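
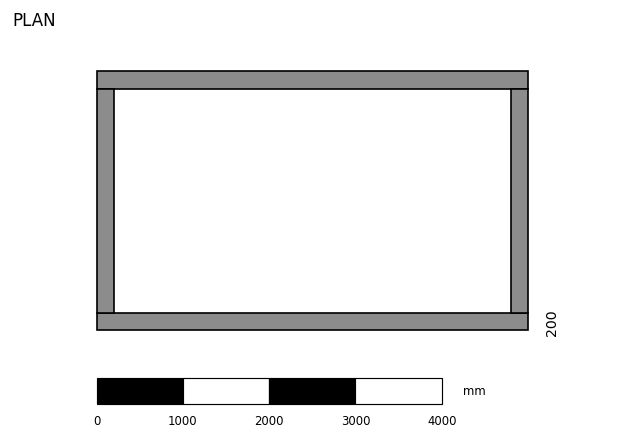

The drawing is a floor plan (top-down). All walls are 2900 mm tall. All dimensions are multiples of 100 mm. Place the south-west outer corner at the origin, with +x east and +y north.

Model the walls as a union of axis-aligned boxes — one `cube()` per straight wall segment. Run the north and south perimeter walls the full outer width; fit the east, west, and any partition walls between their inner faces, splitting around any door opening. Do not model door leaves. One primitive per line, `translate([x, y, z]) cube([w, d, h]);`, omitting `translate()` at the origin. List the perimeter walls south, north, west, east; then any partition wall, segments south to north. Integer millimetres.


cube([5000, 200, 2900]);
translate([0, 2800, 0]) cube([5000, 200, 2900]);
translate([0, 200, 0]) cube([200, 2600, 2900]);
translate([4800, 200, 0]) cube([200, 2600, 2900]);


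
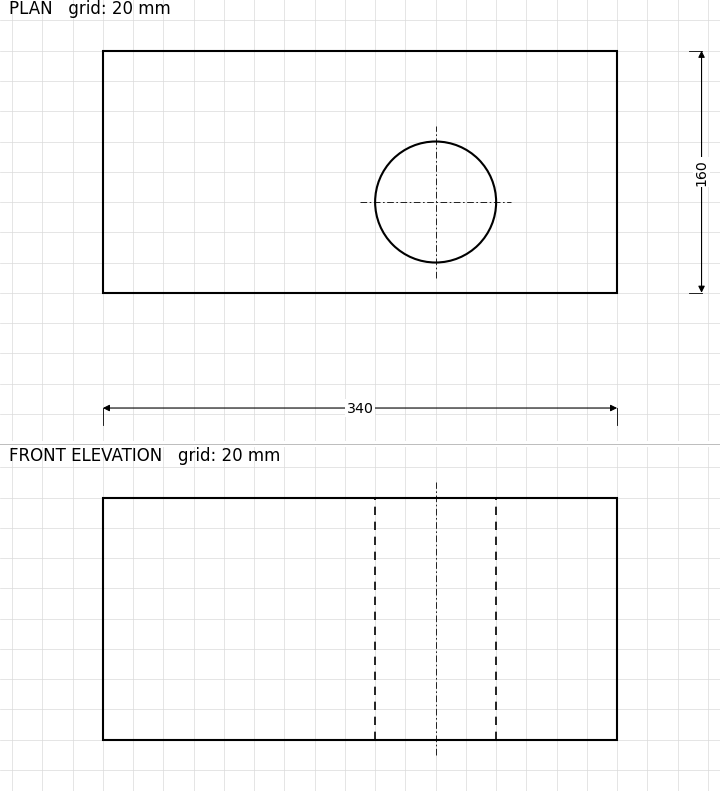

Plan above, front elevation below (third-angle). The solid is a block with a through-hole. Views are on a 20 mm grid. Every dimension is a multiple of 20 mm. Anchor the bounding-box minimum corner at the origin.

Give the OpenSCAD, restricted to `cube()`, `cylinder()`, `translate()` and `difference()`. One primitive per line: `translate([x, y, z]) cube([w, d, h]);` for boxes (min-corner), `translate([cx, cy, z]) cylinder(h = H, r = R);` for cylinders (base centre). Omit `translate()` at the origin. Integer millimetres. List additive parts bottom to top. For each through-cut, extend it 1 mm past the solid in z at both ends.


difference() {
  cube([340, 160, 160]);
  translate([220, 60, -1]) cylinder(h = 162, r = 40);
}


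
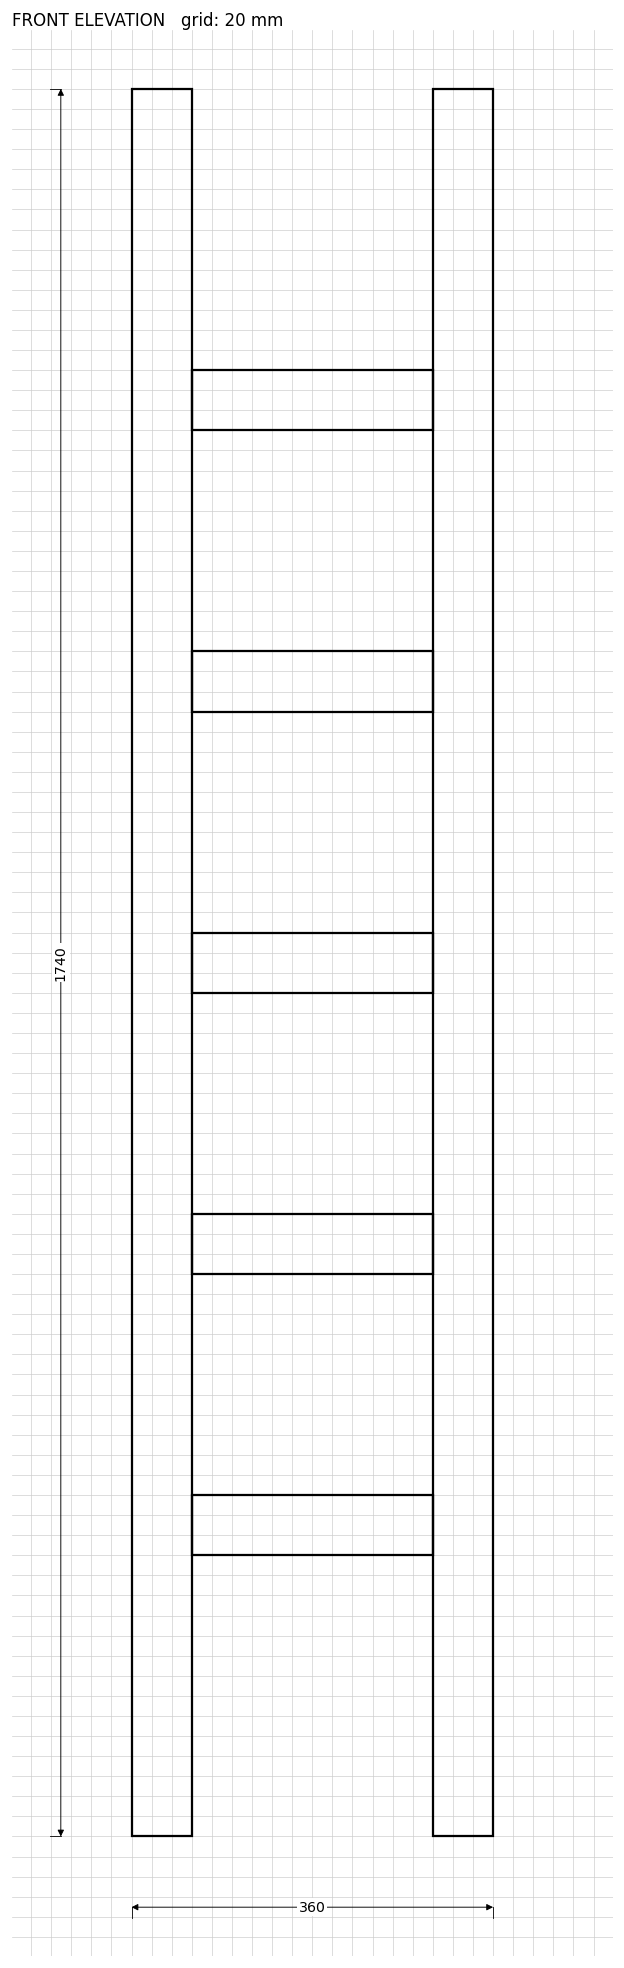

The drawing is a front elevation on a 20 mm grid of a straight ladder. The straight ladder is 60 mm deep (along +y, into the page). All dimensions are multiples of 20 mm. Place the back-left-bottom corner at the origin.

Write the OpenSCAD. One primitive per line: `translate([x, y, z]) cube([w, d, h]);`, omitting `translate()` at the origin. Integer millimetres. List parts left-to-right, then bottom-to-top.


cube([60, 60, 1740]);
translate([60, 0, 280]) cube([240, 60, 60]);
translate([60, 0, 560]) cube([240, 60, 60]);
translate([60, 0, 840]) cube([240, 60, 60]);
translate([60, 0, 1120]) cube([240, 60, 60]);
translate([60, 0, 1400]) cube([240, 60, 60]);
translate([300, 0, 0]) cube([60, 60, 1740]);


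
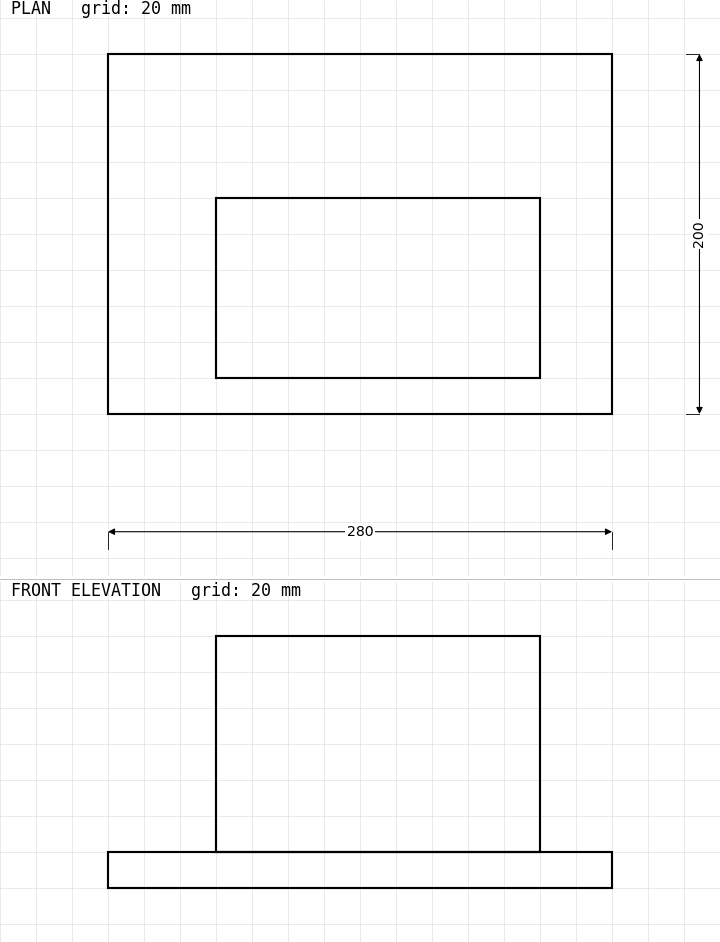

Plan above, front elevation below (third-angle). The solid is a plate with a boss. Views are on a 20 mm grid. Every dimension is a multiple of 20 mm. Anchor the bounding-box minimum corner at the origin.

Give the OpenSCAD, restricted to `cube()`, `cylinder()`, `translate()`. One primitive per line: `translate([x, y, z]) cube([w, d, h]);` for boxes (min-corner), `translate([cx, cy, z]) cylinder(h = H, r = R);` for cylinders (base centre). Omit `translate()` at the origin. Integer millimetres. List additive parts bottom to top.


cube([280, 200, 20]);
translate([60, 20, 20]) cube([180, 100, 120]);


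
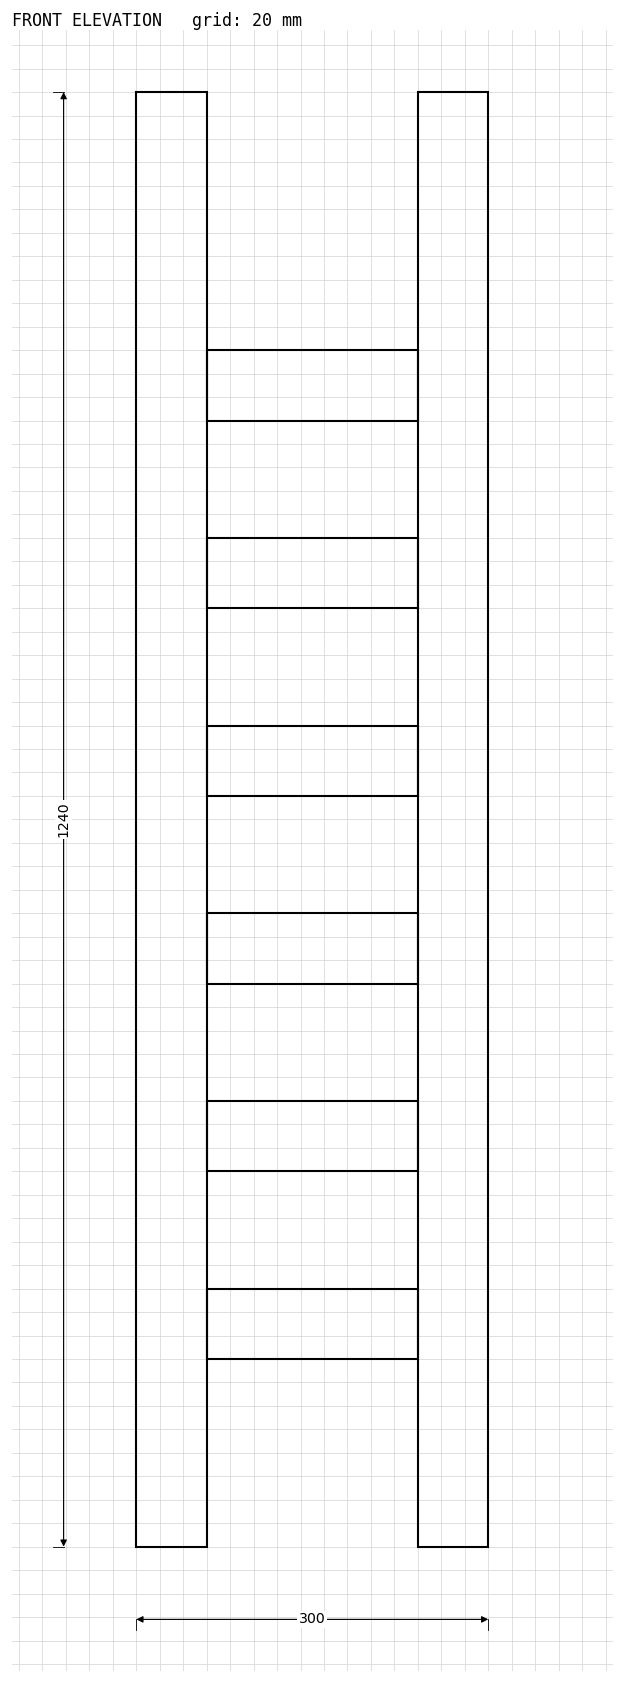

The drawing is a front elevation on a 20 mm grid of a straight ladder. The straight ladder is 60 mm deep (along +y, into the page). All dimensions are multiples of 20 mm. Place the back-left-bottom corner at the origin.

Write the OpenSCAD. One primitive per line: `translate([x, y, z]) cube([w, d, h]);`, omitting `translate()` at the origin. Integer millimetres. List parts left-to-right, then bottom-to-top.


cube([60, 60, 1240]);
translate([60, 0, 160]) cube([180, 60, 60]);
translate([60, 0, 320]) cube([180, 60, 60]);
translate([60, 0, 480]) cube([180, 60, 60]);
translate([60, 0, 640]) cube([180, 60, 60]);
translate([60, 0, 800]) cube([180, 60, 60]);
translate([60, 0, 960]) cube([180, 60, 60]);
translate([240, 0, 0]) cube([60, 60, 1240]);


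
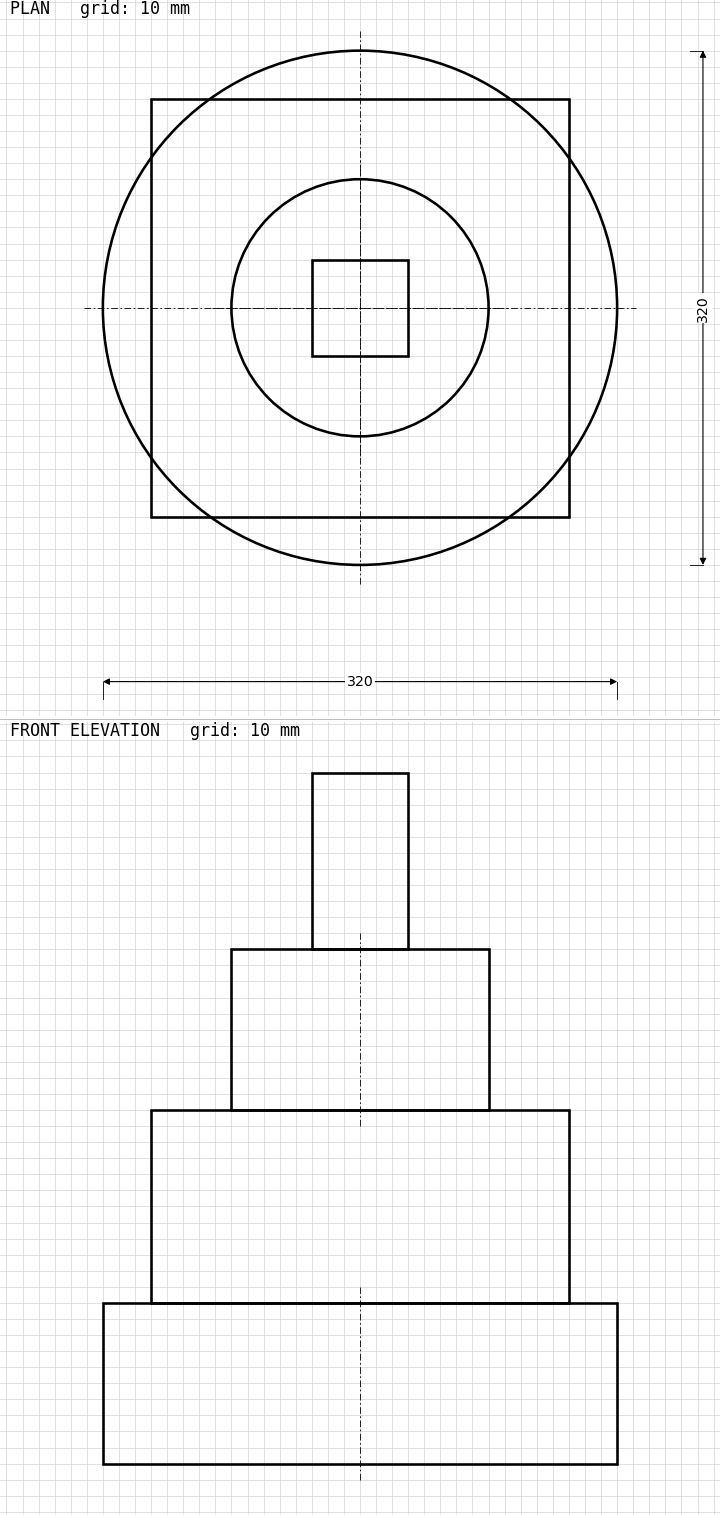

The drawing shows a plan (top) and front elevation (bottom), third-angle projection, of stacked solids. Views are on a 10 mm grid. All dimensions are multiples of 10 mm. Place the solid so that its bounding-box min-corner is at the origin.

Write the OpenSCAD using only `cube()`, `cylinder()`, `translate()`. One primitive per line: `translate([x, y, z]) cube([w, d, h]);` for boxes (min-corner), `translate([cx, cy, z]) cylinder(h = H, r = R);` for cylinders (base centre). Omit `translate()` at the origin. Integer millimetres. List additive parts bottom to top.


translate([160, 160, 0]) cylinder(h = 100, r = 160);
translate([30, 30, 100]) cube([260, 260, 120]);
translate([160, 160, 220]) cylinder(h = 100, r = 80);
translate([130, 130, 320]) cube([60, 60, 110]);


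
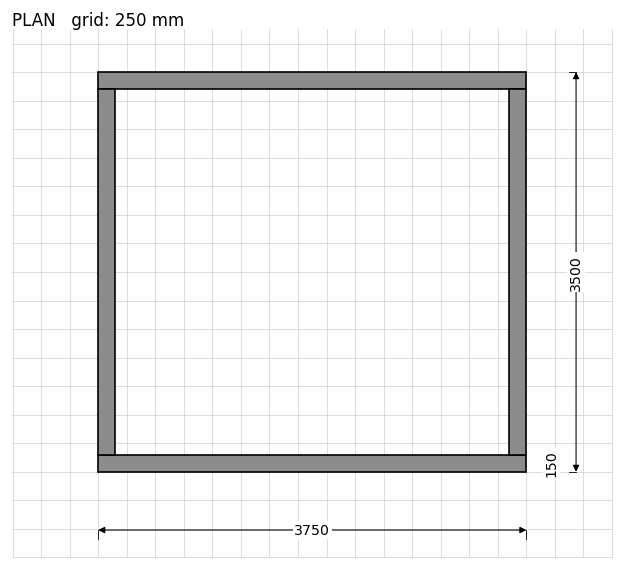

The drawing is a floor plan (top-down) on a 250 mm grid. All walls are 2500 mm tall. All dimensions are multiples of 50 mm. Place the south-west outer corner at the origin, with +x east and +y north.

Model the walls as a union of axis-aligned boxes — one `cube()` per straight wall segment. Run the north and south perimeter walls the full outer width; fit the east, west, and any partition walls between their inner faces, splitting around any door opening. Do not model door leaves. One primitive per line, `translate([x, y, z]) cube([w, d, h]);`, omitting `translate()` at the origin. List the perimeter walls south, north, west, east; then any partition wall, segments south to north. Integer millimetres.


cube([3750, 150, 2500]);
translate([0, 3350, 0]) cube([3750, 150, 2500]);
translate([0, 150, 0]) cube([150, 3200, 2500]);
translate([3600, 150, 0]) cube([150, 3200, 2500]);


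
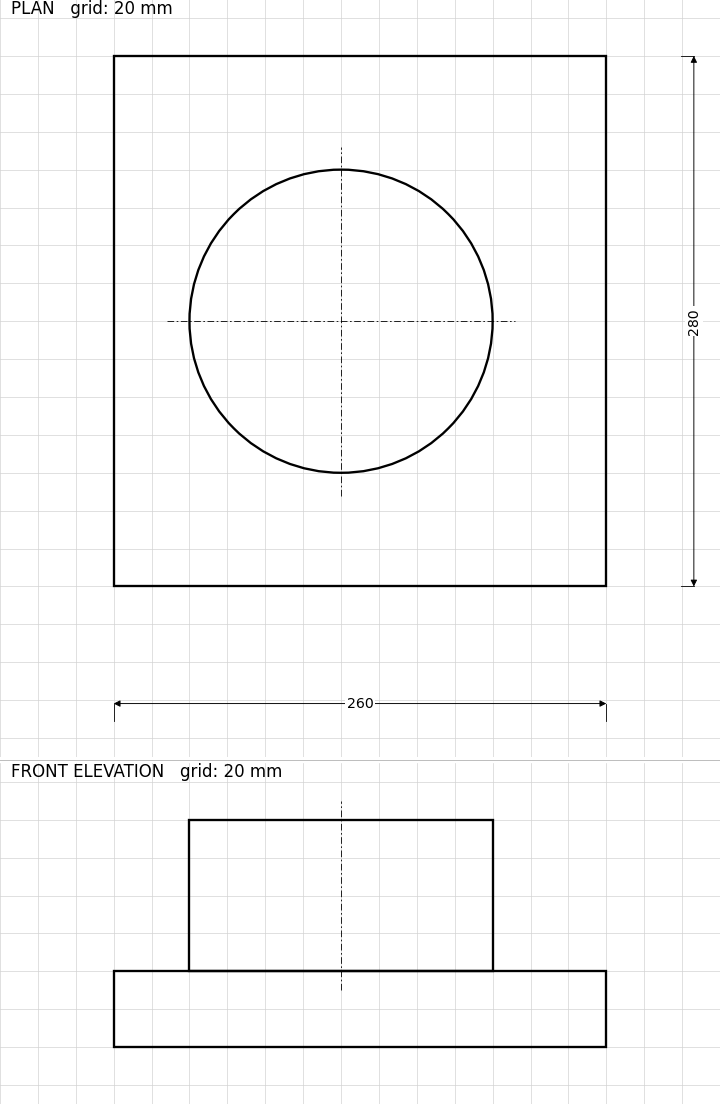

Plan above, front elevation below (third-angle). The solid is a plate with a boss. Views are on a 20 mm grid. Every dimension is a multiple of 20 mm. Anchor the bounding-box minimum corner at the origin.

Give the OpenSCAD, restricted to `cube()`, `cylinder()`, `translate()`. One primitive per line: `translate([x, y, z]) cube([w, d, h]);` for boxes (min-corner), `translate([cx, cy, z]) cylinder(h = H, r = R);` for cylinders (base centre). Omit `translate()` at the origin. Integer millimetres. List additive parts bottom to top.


cube([260, 280, 40]);
translate([120, 140, 40]) cylinder(h = 80, r = 80);


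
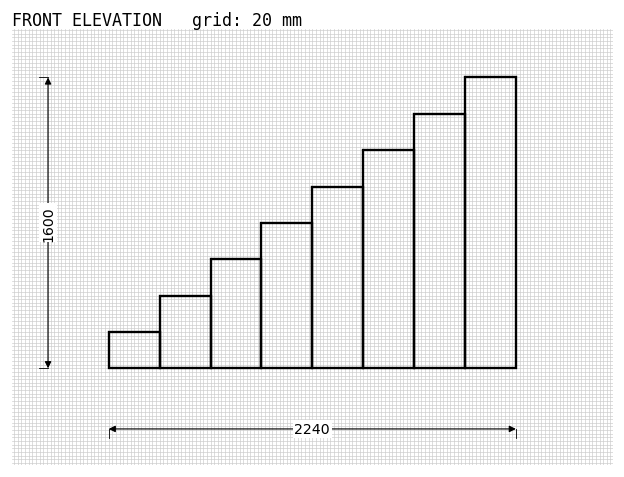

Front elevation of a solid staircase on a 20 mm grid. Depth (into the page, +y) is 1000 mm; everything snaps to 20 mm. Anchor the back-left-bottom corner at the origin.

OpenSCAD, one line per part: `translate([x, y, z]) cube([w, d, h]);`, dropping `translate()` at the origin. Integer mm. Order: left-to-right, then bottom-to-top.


cube([280, 1000, 200]);
translate([280, 0, 0]) cube([280, 1000, 400]);
translate([560, 0, 0]) cube([280, 1000, 600]);
translate([840, 0, 0]) cube([280, 1000, 800]);
translate([1120, 0, 0]) cube([280, 1000, 1000]);
translate([1400, 0, 0]) cube([280, 1000, 1200]);
translate([1680, 0, 0]) cube([280, 1000, 1400]);
translate([1960, 0, 0]) cube([280, 1000, 1600]);


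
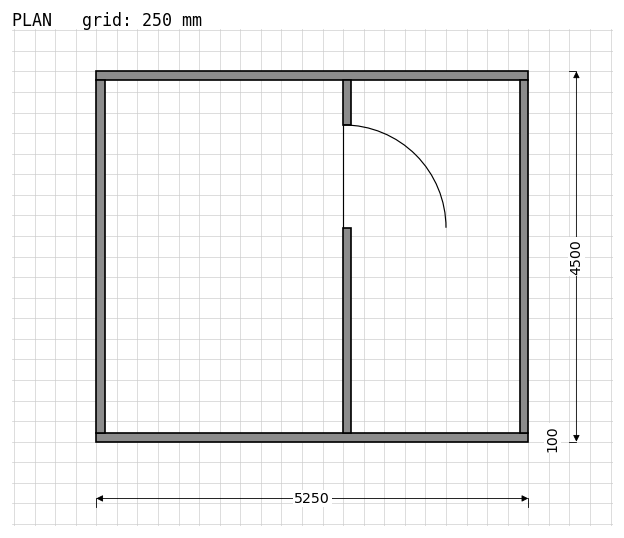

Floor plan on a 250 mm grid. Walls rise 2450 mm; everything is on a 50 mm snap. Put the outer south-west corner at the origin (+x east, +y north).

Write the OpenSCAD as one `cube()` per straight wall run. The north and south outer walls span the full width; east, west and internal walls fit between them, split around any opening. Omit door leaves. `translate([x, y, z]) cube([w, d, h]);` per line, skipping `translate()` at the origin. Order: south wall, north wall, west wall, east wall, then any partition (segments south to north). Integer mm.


cube([5250, 100, 2450]);
translate([0, 4400, 0]) cube([5250, 100, 2450]);
translate([0, 100, 0]) cube([100, 4300, 2450]);
translate([5150, 100, 0]) cube([100, 4300, 2450]);
translate([3000, 100, 0]) cube([100, 2500, 2450]);
translate([3000, 3850, 0]) cube([100, 550, 2450]);


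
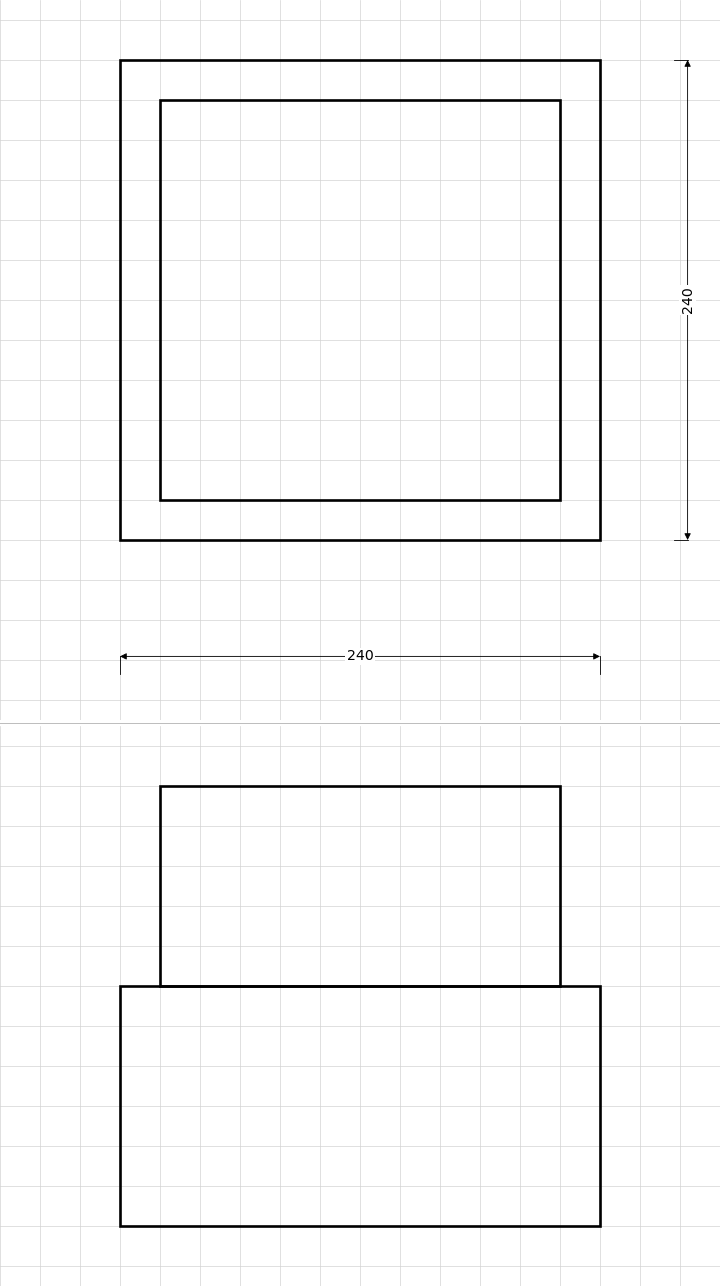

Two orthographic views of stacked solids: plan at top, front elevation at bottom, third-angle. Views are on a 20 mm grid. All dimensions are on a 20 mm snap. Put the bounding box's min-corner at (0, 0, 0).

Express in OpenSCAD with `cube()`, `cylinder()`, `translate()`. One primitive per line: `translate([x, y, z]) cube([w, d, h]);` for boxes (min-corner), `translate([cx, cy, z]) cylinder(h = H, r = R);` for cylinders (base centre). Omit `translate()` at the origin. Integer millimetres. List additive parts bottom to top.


cube([240, 240, 120]);
translate([20, 20, 120]) cube([200, 200, 100]);


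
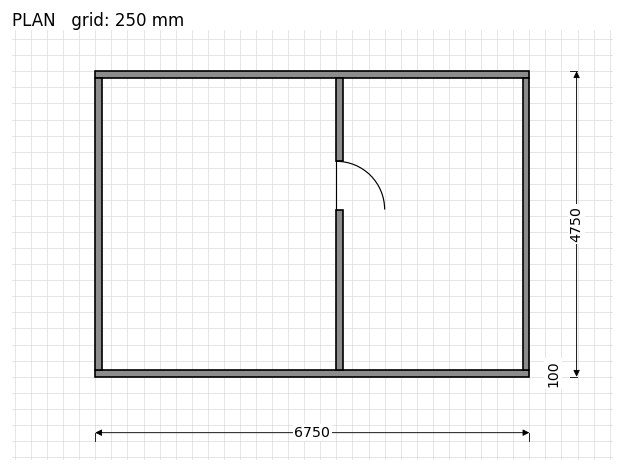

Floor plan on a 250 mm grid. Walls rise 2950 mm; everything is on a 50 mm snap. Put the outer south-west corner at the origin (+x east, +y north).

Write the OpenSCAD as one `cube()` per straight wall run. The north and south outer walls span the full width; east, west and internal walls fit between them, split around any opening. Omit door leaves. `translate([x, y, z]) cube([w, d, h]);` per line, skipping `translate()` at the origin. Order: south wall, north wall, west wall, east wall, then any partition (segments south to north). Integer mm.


cube([6750, 100, 2950]);
translate([0, 4650, 0]) cube([6750, 100, 2950]);
translate([0, 100, 0]) cube([100, 4550, 2950]);
translate([6650, 100, 0]) cube([100, 4550, 2950]);
translate([3750, 100, 0]) cube([100, 2500, 2950]);
translate([3750, 3350, 0]) cube([100, 1300, 2950]);


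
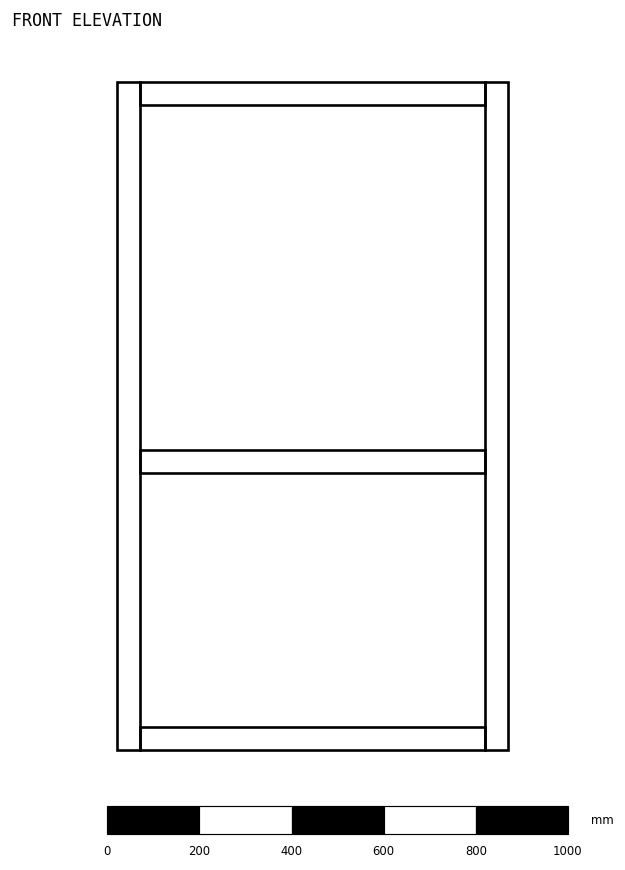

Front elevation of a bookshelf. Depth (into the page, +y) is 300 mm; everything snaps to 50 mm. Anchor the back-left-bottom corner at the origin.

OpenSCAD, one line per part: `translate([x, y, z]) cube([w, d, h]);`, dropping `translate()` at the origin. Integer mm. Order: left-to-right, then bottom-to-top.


cube([50, 300, 1450]);
translate([50, 0, 0]) cube([750, 300, 50]);
translate([50, 0, 600]) cube([750, 300, 50]);
translate([50, 0, 1400]) cube([750, 300, 50]);
translate([800, 0, 0]) cube([50, 300, 1450]);


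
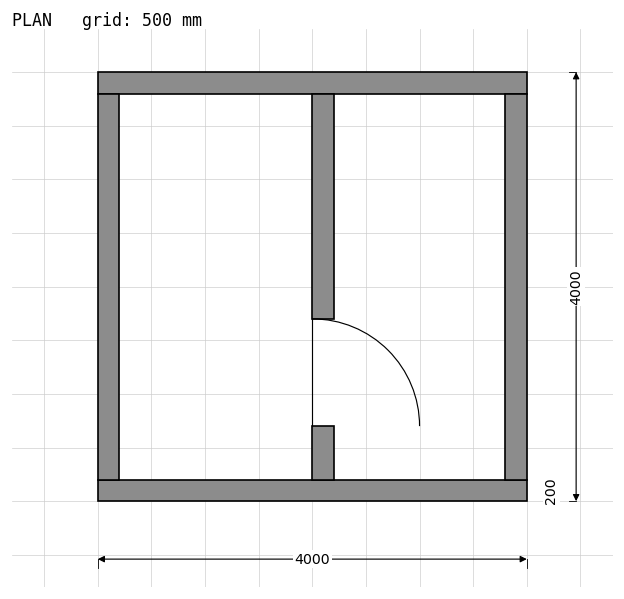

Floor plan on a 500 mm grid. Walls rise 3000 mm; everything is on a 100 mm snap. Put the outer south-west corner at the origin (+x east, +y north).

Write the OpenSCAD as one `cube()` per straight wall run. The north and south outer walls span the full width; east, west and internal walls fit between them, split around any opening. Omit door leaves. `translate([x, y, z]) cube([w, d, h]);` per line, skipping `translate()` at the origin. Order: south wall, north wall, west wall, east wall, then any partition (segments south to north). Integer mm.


cube([4000, 200, 3000]);
translate([0, 3800, 0]) cube([4000, 200, 3000]);
translate([0, 200, 0]) cube([200, 3600, 3000]);
translate([3800, 200, 0]) cube([200, 3600, 3000]);
translate([2000, 200, 0]) cube([200, 500, 3000]);
translate([2000, 1700, 0]) cube([200, 2100, 3000]);


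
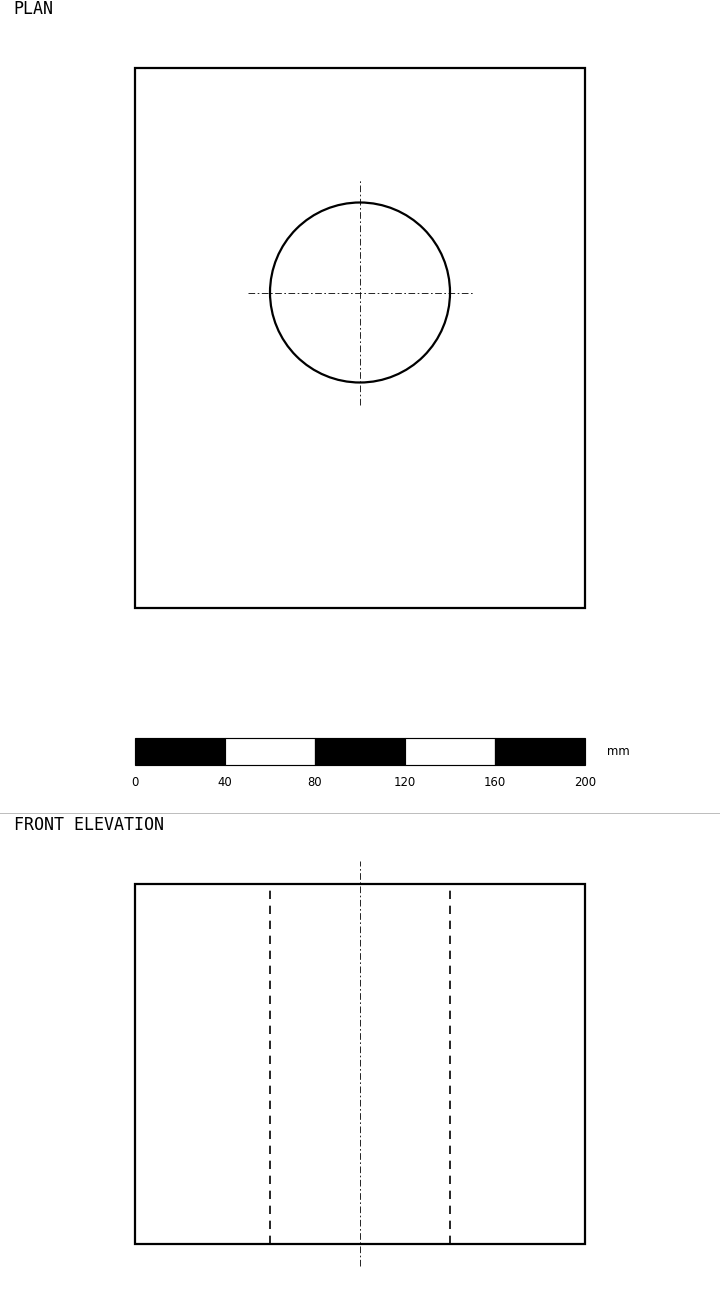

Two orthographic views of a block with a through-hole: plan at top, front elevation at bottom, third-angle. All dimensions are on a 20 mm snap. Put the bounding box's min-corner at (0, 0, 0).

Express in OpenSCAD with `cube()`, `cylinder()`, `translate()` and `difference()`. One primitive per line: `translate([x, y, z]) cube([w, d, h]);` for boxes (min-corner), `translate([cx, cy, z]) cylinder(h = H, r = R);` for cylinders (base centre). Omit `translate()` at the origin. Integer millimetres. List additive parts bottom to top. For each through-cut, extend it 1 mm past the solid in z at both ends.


difference() {
  cube([200, 240, 160]);
  translate([100, 140, -1]) cylinder(h = 162, r = 40);
}


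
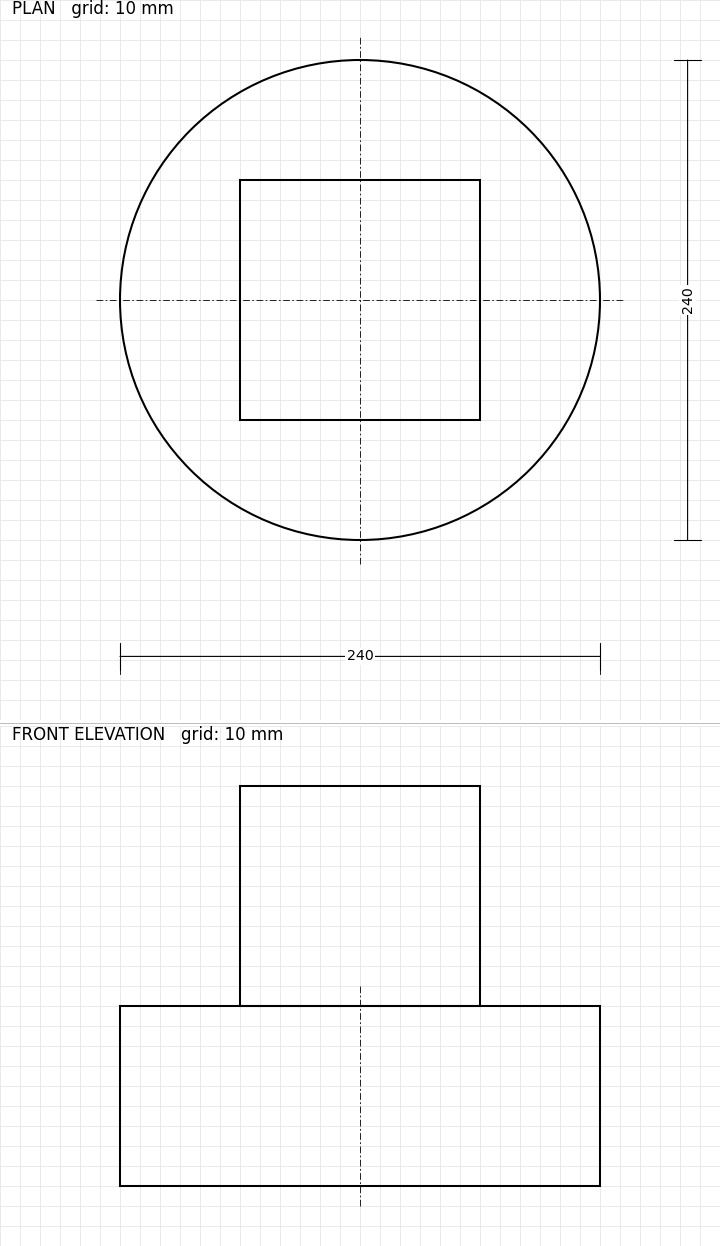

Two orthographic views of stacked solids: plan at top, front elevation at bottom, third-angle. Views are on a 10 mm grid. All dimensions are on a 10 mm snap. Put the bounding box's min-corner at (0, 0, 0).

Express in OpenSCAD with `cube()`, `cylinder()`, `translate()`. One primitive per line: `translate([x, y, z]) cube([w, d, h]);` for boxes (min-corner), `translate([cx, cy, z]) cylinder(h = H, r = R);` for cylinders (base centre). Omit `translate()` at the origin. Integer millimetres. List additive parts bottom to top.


translate([120, 120, 0]) cylinder(h = 90, r = 120);
translate([60, 60, 90]) cube([120, 120, 110]);


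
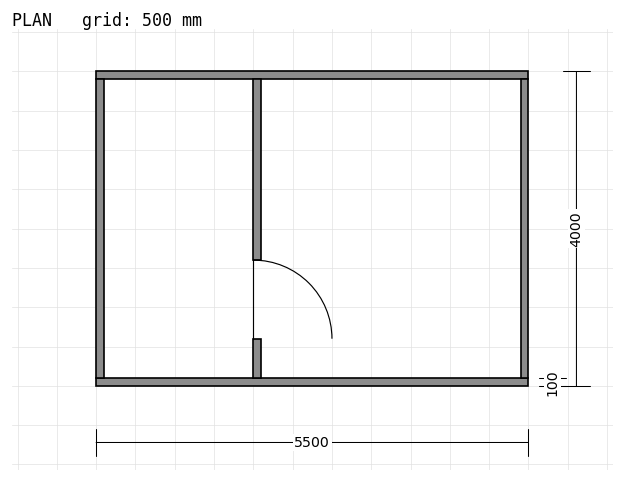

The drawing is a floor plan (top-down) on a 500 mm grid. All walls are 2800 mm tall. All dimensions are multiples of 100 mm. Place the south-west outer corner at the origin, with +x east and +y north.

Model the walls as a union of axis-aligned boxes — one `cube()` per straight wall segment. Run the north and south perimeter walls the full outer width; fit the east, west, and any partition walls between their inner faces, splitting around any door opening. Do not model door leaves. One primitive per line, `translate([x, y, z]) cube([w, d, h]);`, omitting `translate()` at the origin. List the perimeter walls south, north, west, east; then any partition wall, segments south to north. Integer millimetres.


cube([5500, 100, 2800]);
translate([0, 3900, 0]) cube([5500, 100, 2800]);
translate([0, 100, 0]) cube([100, 3800, 2800]);
translate([5400, 100, 0]) cube([100, 3800, 2800]);
translate([2000, 100, 0]) cube([100, 500, 2800]);
translate([2000, 1600, 0]) cube([100, 2300, 2800]);


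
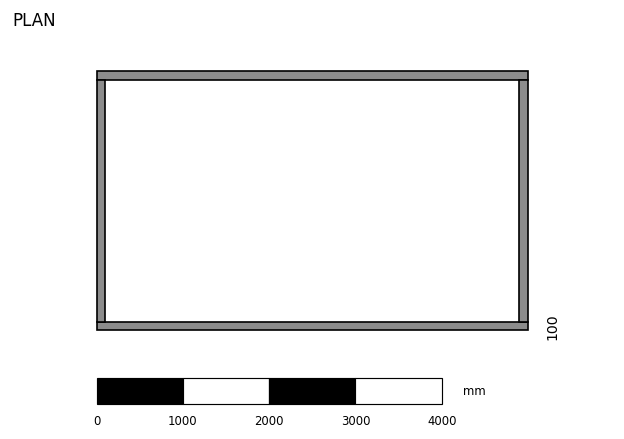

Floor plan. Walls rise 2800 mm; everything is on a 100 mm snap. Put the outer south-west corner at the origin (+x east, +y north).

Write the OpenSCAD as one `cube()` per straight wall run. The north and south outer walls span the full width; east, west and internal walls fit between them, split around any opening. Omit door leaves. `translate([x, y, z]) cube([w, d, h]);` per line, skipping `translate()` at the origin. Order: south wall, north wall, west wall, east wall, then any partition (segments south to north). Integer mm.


cube([5000, 100, 2800]);
translate([0, 2900, 0]) cube([5000, 100, 2800]);
translate([0, 100, 0]) cube([100, 2800, 2800]);
translate([4900, 100, 0]) cube([100, 2800, 2800]);


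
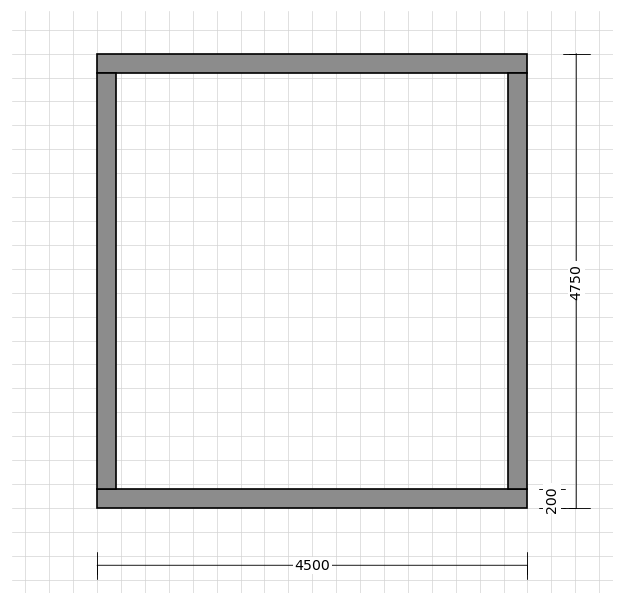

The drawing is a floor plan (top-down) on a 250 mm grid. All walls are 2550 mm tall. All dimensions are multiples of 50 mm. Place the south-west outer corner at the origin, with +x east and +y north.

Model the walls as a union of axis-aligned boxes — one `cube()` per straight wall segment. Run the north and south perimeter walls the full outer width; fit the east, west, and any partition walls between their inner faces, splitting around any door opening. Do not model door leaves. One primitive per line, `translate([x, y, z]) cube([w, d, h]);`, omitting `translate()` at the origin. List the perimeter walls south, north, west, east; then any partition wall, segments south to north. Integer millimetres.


cube([4500, 200, 2550]);
translate([0, 4550, 0]) cube([4500, 200, 2550]);
translate([0, 200, 0]) cube([200, 4350, 2550]);
translate([4300, 200, 0]) cube([200, 4350, 2550]);


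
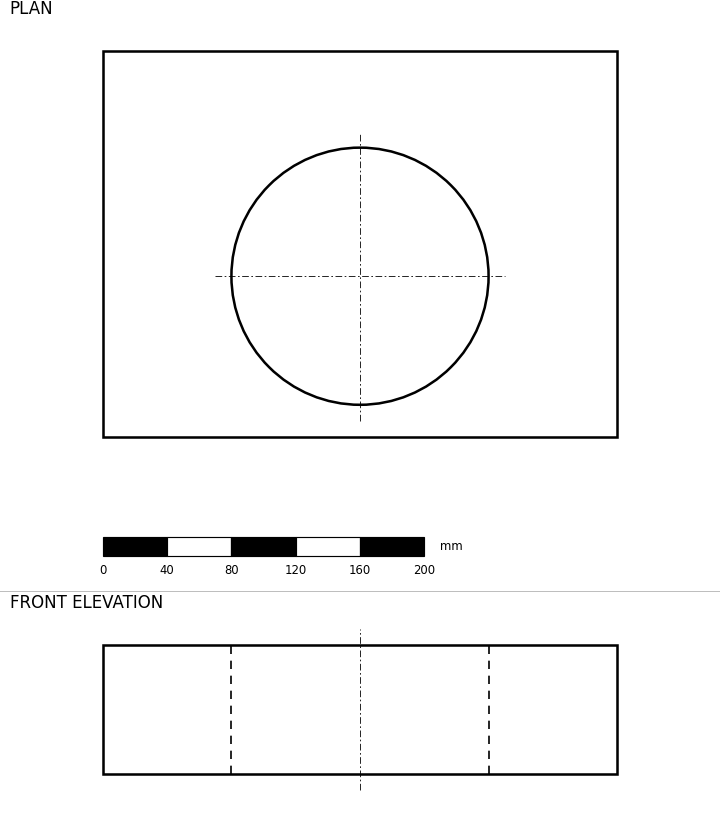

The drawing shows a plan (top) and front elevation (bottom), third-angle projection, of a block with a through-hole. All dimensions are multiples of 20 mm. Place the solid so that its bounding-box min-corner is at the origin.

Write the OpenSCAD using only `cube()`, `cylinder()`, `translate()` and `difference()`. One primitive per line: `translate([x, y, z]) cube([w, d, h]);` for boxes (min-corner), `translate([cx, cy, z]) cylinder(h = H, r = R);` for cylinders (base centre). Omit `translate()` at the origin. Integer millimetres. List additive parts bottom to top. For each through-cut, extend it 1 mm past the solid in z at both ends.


difference() {
  cube([320, 240, 80]);
  translate([160, 100, -1]) cylinder(h = 82, r = 80);
}


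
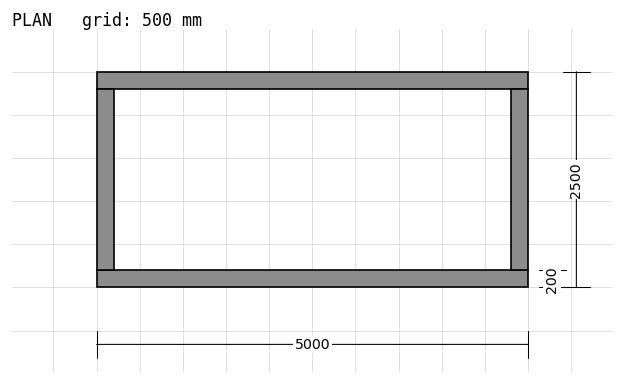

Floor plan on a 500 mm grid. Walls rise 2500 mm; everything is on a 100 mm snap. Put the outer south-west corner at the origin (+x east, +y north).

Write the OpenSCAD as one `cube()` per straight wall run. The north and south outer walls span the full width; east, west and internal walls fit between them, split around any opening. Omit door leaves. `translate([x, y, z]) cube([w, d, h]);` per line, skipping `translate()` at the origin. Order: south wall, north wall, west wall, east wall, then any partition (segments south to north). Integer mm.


cube([5000, 200, 2500]);
translate([0, 2300, 0]) cube([5000, 200, 2500]);
translate([0, 200, 0]) cube([200, 2100, 2500]);
translate([4800, 200, 0]) cube([200, 2100, 2500]);


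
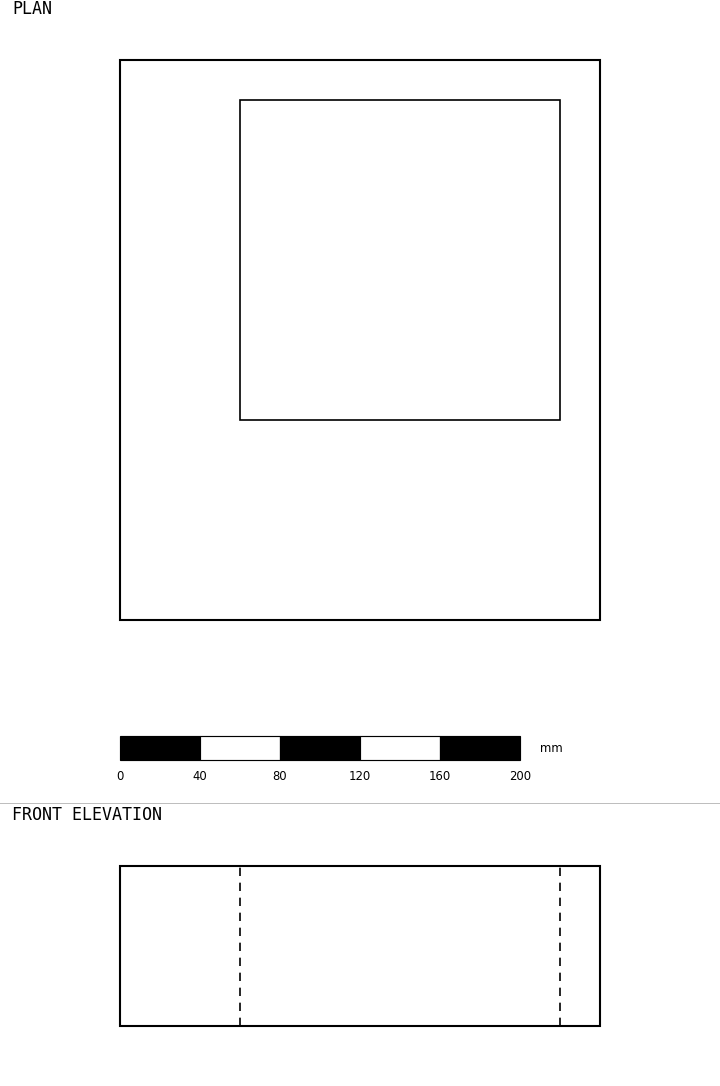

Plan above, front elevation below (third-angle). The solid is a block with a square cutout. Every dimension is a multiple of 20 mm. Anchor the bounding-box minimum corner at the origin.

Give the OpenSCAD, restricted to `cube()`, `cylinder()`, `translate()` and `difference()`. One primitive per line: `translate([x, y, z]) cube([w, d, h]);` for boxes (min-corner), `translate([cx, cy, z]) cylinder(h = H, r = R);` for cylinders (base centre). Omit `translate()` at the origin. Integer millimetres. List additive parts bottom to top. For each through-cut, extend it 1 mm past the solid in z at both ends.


difference() {
  cube([240, 280, 80]);
  translate([60, 100, -1]) cube([160, 160, 82]);
}


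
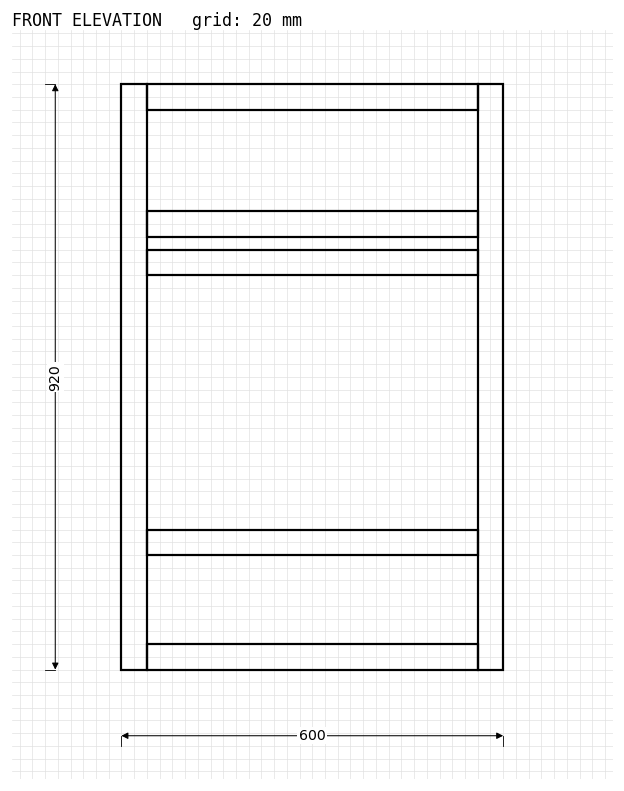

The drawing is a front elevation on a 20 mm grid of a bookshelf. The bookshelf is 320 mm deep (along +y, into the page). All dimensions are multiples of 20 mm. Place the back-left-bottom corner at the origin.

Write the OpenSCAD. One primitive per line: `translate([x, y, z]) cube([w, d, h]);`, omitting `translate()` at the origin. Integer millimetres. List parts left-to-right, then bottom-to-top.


cube([40, 320, 920]);
translate([40, 0, 0]) cube([520, 320, 40]);
translate([40, 0, 180]) cube([520, 320, 40]);
translate([40, 0, 620]) cube([520, 320, 40]);
translate([40, 0, 680]) cube([520, 320, 40]);
translate([40, 0, 880]) cube([520, 320, 40]);
translate([560, 0, 0]) cube([40, 320, 920]);


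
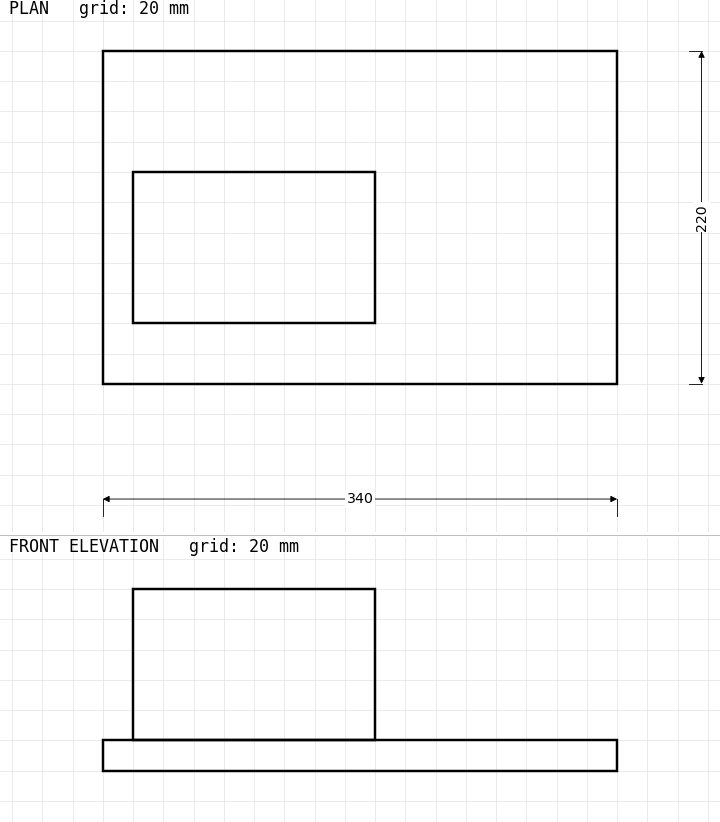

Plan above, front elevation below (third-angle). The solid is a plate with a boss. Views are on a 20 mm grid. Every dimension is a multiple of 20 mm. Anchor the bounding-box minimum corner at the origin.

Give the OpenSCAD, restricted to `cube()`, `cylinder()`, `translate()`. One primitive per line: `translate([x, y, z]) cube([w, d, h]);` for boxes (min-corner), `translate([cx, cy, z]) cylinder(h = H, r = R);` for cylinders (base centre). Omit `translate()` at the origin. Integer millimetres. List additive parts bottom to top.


cube([340, 220, 20]);
translate([20, 40, 20]) cube([160, 100, 100]);


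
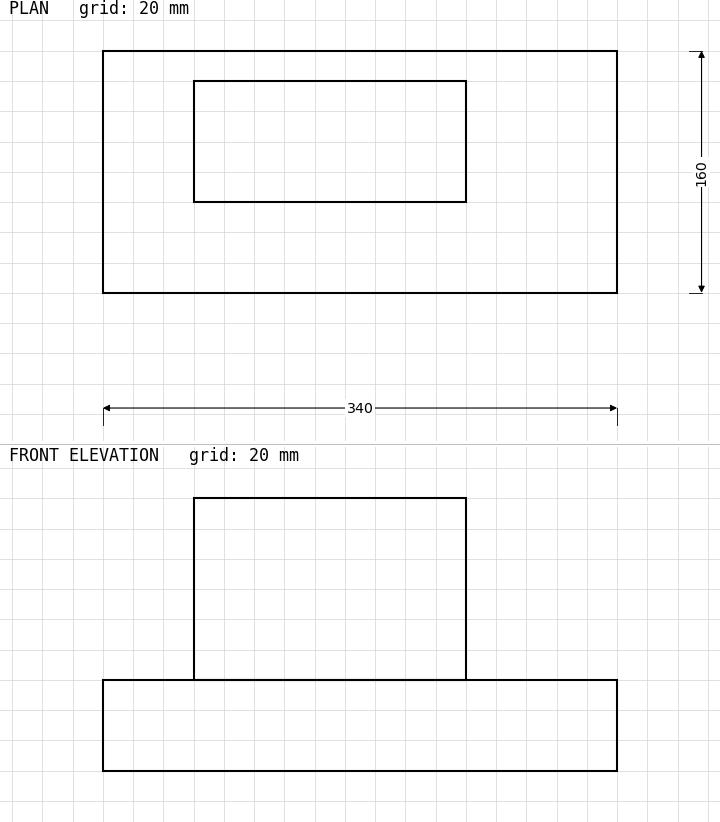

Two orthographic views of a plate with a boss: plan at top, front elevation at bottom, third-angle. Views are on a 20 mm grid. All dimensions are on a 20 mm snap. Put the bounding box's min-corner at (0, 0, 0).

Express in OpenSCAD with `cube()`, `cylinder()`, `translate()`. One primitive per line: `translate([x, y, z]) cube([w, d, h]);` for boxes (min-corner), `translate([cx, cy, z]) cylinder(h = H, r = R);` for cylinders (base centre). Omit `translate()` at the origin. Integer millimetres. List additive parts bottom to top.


cube([340, 160, 60]);
translate([60, 60, 60]) cube([180, 80, 120]);


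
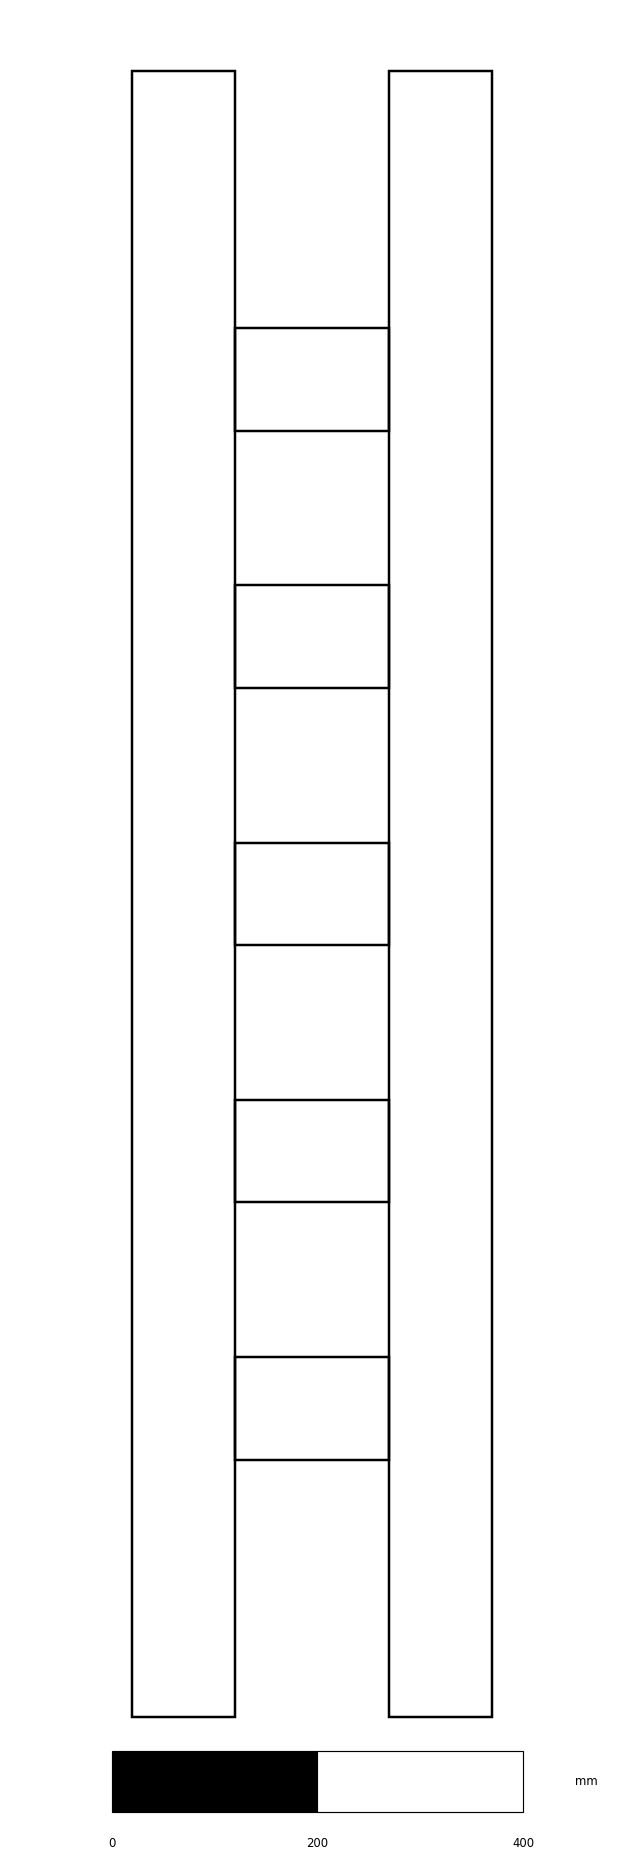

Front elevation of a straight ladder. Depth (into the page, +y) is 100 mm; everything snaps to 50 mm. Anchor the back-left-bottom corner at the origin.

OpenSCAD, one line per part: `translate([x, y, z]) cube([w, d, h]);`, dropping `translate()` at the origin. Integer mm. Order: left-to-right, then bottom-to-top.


cube([100, 100, 1600]);
translate([100, 0, 250]) cube([150, 100, 100]);
translate([100, 0, 500]) cube([150, 100, 100]);
translate([100, 0, 750]) cube([150, 100, 100]);
translate([100, 0, 1000]) cube([150, 100, 100]);
translate([100, 0, 1250]) cube([150, 100, 100]);
translate([250, 0, 0]) cube([100, 100, 1600]);


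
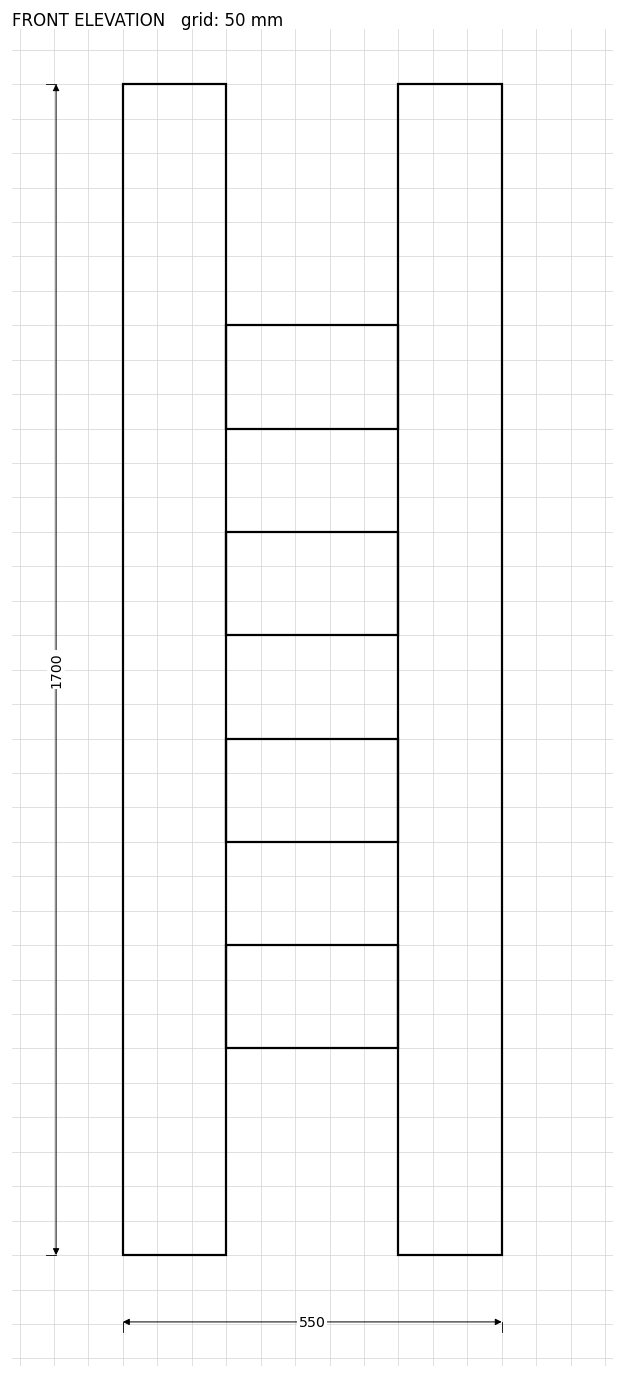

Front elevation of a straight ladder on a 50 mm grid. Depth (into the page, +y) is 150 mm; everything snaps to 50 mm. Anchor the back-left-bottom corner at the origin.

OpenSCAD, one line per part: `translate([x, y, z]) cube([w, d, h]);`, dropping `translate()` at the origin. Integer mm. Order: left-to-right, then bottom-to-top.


cube([150, 150, 1700]);
translate([150, 0, 300]) cube([250, 150, 150]);
translate([150, 0, 600]) cube([250, 150, 150]);
translate([150, 0, 900]) cube([250, 150, 150]);
translate([150, 0, 1200]) cube([250, 150, 150]);
translate([400, 0, 0]) cube([150, 150, 1700]);


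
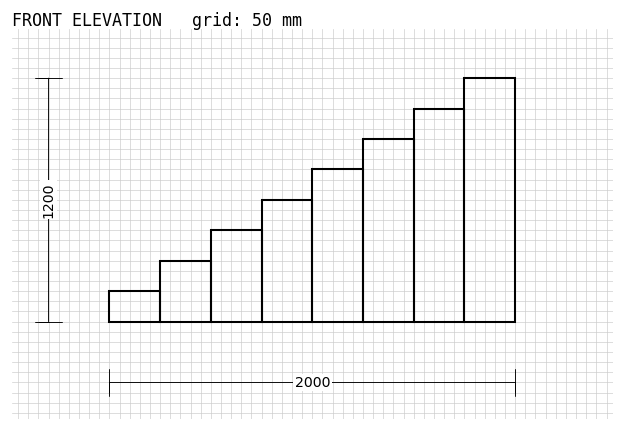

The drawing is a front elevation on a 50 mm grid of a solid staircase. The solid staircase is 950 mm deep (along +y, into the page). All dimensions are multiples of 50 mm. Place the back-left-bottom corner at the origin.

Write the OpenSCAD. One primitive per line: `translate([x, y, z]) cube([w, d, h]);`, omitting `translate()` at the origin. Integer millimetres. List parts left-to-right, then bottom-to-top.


cube([250, 950, 150]);
translate([250, 0, 0]) cube([250, 950, 300]);
translate([500, 0, 0]) cube([250, 950, 450]);
translate([750, 0, 0]) cube([250, 950, 600]);
translate([1000, 0, 0]) cube([250, 950, 750]);
translate([1250, 0, 0]) cube([250, 950, 900]);
translate([1500, 0, 0]) cube([250, 950, 1050]);
translate([1750, 0, 0]) cube([250, 950, 1200]);


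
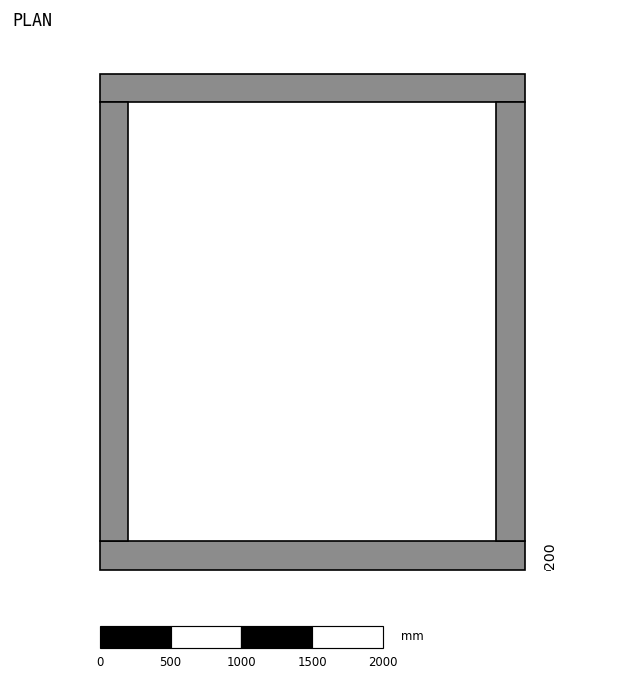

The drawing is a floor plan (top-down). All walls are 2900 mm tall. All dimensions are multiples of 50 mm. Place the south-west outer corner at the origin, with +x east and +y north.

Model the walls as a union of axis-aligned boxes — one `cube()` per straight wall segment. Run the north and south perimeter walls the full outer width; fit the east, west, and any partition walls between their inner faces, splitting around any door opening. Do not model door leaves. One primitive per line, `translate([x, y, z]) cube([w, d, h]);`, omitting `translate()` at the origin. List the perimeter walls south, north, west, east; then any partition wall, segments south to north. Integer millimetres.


cube([3000, 200, 2900]);
translate([0, 3300, 0]) cube([3000, 200, 2900]);
translate([0, 200, 0]) cube([200, 3100, 2900]);
translate([2800, 200, 0]) cube([200, 3100, 2900]);


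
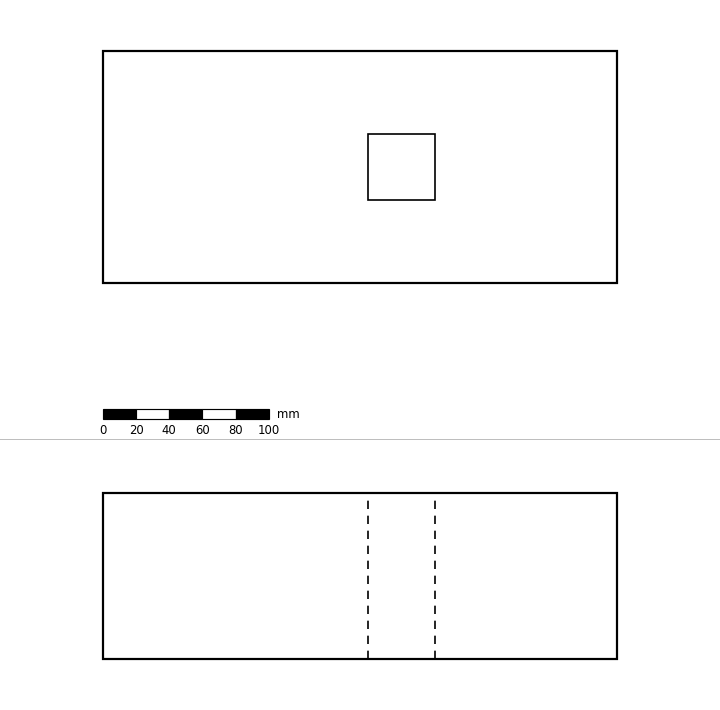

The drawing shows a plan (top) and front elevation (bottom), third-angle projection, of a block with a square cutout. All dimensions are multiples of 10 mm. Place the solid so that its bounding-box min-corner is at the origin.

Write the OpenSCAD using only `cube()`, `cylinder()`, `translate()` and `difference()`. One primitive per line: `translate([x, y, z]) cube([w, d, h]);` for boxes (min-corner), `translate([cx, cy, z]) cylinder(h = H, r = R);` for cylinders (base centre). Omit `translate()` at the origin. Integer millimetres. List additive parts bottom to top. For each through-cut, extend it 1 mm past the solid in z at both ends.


difference() {
  cube([310, 140, 100]);
  translate([160, 50, -1]) cube([40, 40, 102]);
}


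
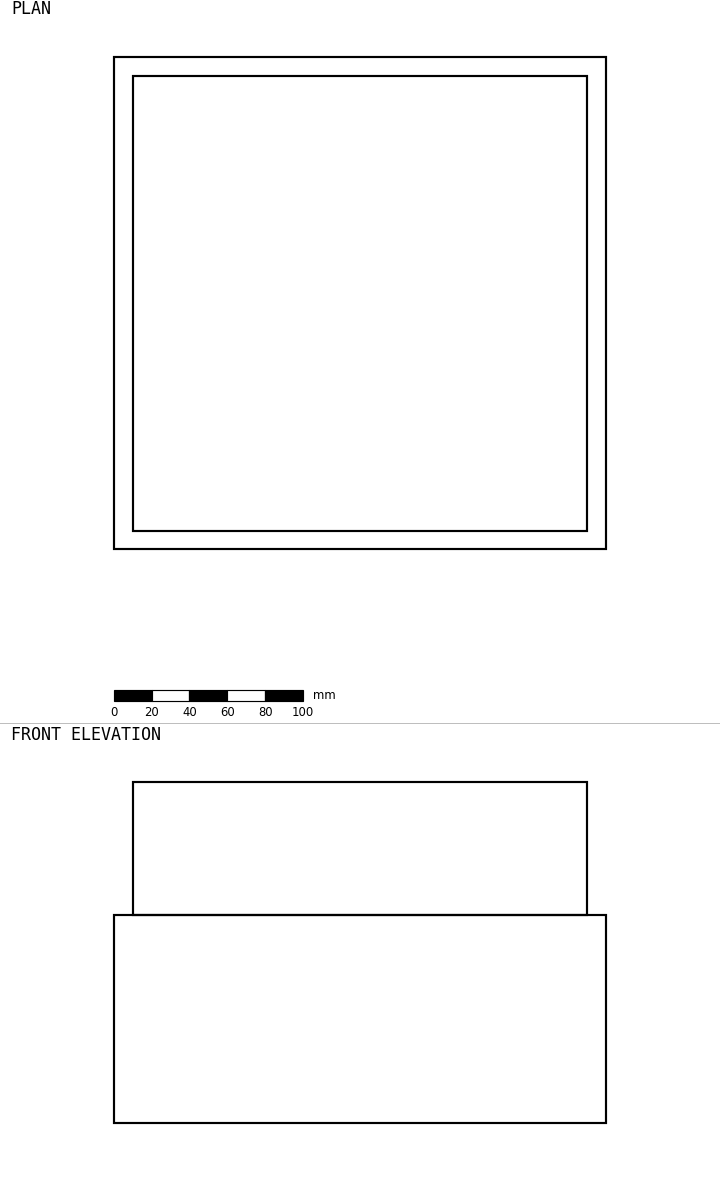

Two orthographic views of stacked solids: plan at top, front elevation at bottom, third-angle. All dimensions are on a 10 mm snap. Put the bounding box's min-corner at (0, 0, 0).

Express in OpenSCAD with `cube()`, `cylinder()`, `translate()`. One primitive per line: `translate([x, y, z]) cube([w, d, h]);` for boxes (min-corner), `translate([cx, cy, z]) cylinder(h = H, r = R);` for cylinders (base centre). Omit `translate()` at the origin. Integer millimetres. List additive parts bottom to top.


cube([260, 260, 110]);
translate([10, 10, 110]) cube([240, 240, 70]);


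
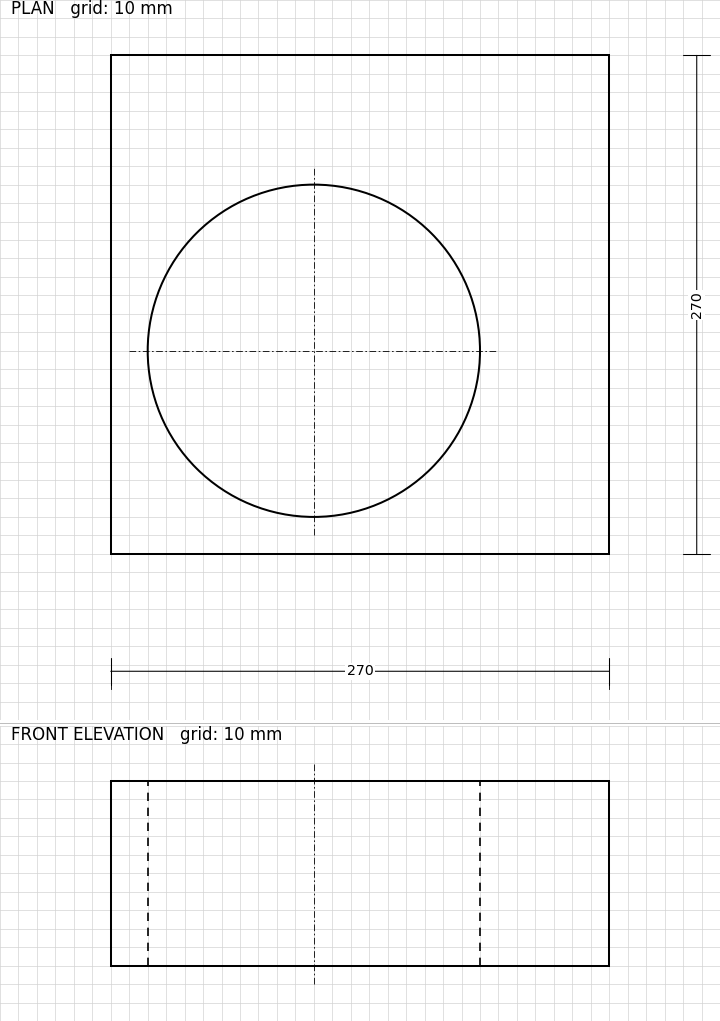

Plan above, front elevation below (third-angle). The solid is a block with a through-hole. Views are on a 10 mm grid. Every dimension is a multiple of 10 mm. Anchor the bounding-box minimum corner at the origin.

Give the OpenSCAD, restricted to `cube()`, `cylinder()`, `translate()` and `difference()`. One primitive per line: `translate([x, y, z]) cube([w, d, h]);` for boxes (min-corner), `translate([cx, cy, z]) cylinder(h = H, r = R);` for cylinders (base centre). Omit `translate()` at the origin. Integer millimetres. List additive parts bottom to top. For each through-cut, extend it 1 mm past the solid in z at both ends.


difference() {
  cube([270, 270, 100]);
  translate([110, 110, -1]) cylinder(h = 102, r = 90);
}


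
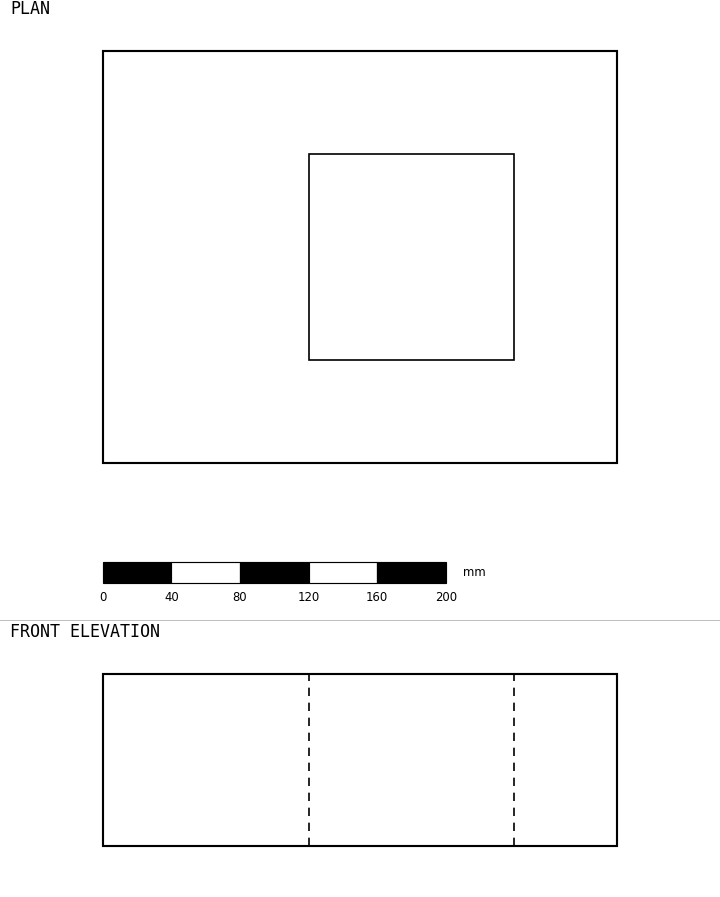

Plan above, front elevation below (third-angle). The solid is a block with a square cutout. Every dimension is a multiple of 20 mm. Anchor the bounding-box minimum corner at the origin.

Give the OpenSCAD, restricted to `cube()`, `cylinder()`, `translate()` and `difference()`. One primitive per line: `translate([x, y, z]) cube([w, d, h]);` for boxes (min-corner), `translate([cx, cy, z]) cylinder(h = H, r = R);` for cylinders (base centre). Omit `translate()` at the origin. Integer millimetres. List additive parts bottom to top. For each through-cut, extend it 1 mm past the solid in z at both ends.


difference() {
  cube([300, 240, 100]);
  translate([120, 60, -1]) cube([120, 120, 102]);
}


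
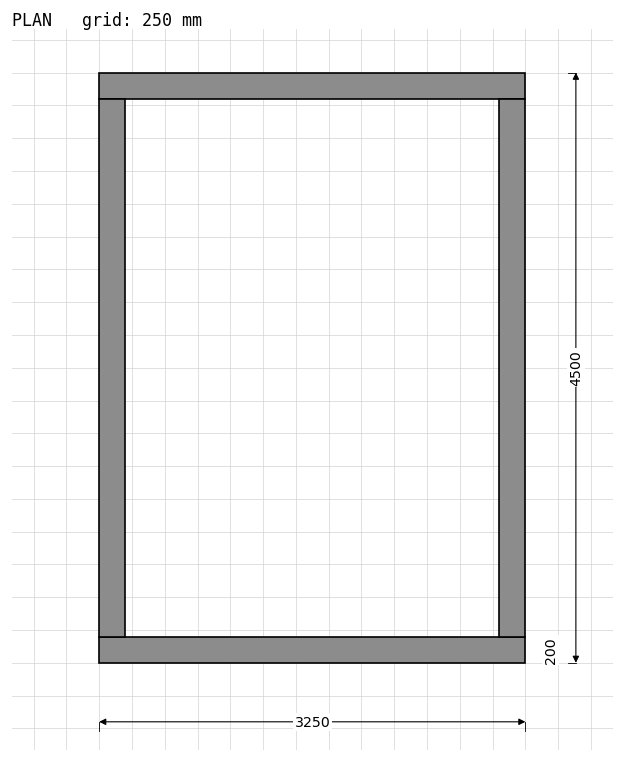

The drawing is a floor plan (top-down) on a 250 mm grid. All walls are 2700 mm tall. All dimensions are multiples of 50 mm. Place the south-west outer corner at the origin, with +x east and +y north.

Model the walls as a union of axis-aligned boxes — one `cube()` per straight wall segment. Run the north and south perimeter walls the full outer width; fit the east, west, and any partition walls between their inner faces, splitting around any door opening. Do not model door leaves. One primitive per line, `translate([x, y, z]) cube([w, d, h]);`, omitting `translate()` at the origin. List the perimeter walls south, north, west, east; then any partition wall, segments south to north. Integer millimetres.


cube([3250, 200, 2700]);
translate([0, 4300, 0]) cube([3250, 200, 2700]);
translate([0, 200, 0]) cube([200, 4100, 2700]);
translate([3050, 200, 0]) cube([200, 4100, 2700]);


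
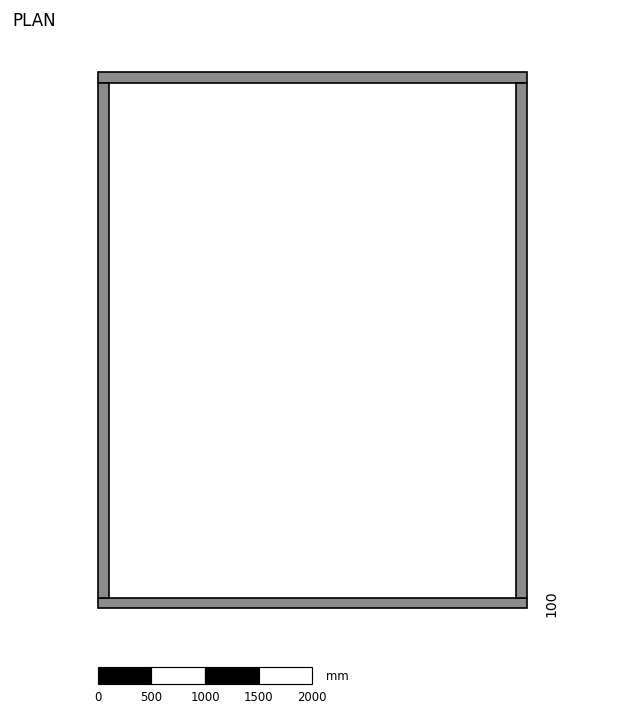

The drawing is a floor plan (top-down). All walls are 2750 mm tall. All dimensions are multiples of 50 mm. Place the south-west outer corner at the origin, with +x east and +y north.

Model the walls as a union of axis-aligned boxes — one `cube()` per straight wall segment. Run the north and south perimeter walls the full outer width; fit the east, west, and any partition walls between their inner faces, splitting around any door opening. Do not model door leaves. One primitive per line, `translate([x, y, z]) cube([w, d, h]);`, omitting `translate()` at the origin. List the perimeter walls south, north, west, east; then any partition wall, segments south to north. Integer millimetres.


cube([4000, 100, 2750]);
translate([0, 4900, 0]) cube([4000, 100, 2750]);
translate([0, 100, 0]) cube([100, 4800, 2750]);
translate([3900, 100, 0]) cube([100, 4800, 2750]);


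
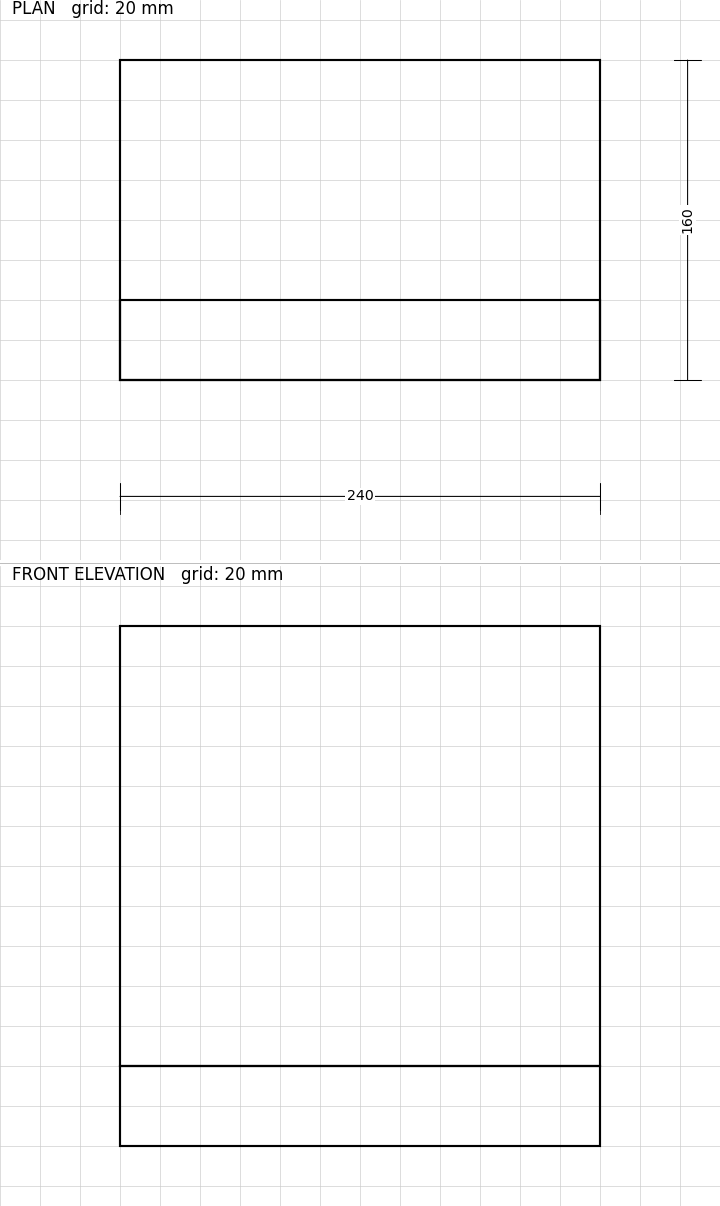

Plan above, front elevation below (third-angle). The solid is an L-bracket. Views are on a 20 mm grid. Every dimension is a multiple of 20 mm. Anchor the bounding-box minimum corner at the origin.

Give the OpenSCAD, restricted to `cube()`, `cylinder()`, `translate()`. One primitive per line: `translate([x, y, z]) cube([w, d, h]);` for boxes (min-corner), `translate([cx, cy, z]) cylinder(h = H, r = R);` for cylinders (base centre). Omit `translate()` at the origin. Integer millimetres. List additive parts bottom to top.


cube([240, 160, 40]);
translate([0, 0, 40]) cube([240, 40, 220]);
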